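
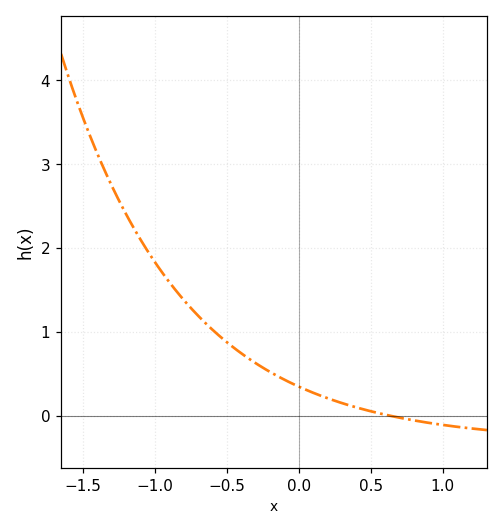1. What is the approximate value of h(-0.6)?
1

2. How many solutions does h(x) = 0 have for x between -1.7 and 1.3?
1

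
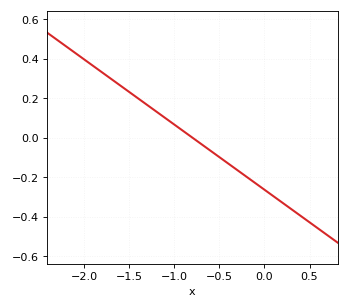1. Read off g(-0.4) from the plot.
-0.132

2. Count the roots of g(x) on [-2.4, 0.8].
1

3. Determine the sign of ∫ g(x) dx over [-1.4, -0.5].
positive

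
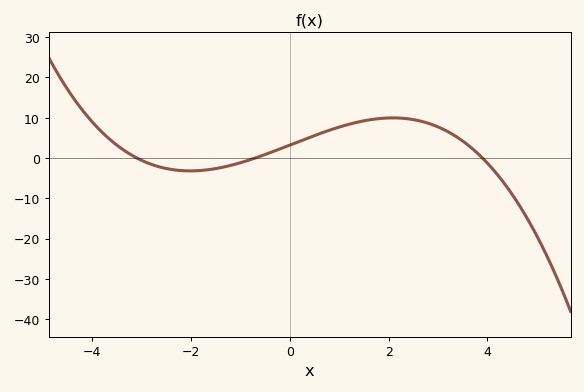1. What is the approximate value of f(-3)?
-0.603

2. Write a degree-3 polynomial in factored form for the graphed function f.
y = -0.38(x + 3.1)(x + 0.7)(x - 3.9)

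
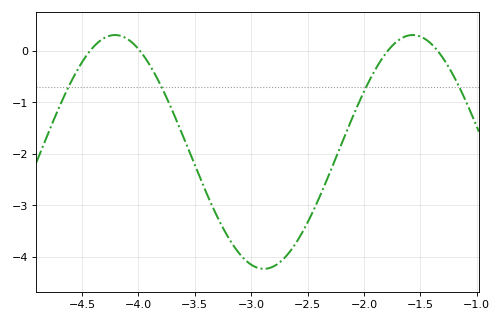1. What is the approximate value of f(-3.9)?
-0.271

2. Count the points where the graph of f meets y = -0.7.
4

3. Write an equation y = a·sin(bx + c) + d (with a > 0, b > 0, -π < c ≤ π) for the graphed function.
y = 2.27sin(2.38x - 0.982) - 1.96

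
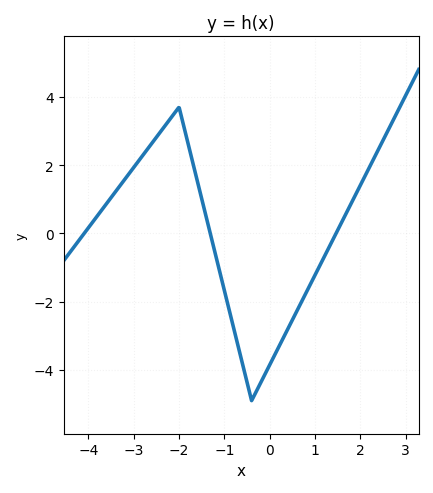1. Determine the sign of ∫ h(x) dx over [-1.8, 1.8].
negative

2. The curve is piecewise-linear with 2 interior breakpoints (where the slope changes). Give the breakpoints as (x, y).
(-2, 3.7); (-0.4, -4.9)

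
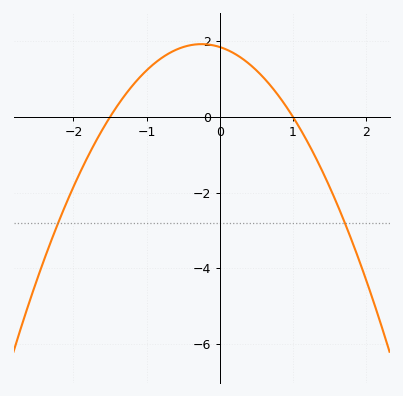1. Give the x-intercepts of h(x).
-1.5, 1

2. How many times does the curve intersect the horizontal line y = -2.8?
2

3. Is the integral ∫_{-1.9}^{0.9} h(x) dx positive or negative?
positive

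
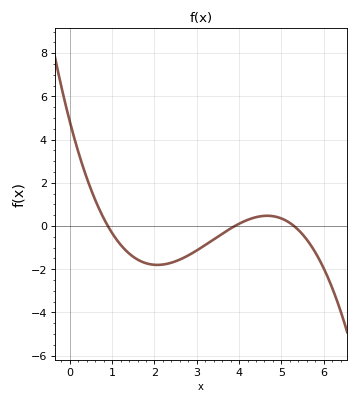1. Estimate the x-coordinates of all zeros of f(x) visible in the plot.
0.9, 3.9, 5.3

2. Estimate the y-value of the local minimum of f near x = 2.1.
-1.8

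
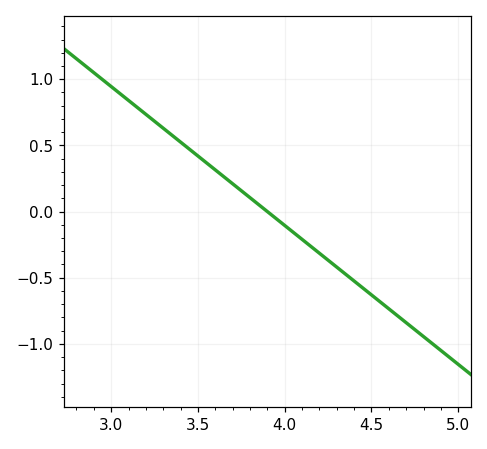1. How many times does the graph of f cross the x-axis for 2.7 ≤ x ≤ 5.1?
1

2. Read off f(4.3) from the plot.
-0.4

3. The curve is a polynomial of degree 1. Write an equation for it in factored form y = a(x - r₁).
y = -1.05(x - 3.9)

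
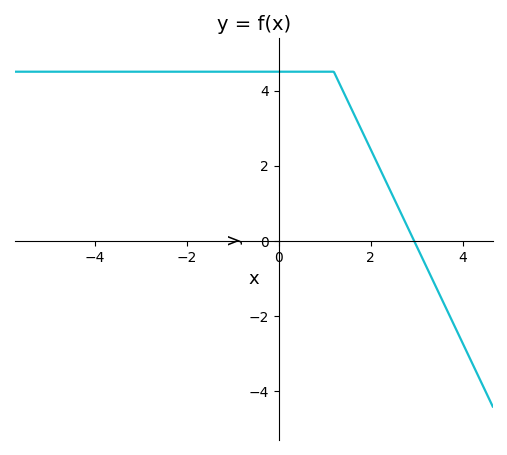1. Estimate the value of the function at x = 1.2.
4.4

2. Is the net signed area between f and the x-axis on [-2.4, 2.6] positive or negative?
positive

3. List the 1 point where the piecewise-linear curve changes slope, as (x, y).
(1.2, 4.5)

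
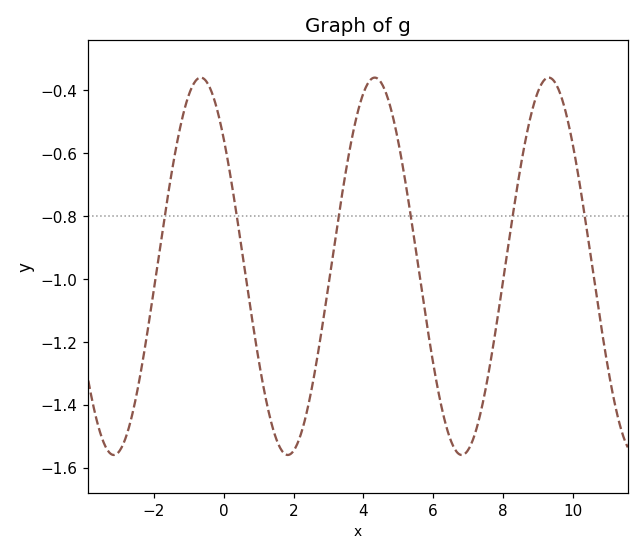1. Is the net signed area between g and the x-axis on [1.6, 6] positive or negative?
negative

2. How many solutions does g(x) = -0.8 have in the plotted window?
6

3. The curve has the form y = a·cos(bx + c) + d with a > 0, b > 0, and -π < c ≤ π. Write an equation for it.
y = 0.6cos(1.3x + 0.83) - 0.96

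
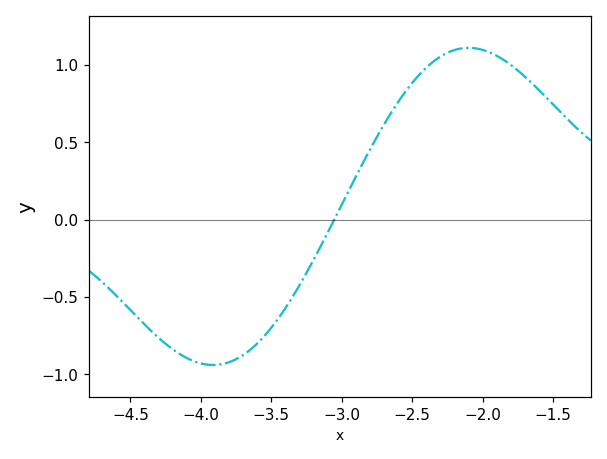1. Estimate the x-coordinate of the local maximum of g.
-2.1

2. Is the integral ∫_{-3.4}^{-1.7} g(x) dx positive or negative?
positive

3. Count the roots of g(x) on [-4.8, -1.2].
1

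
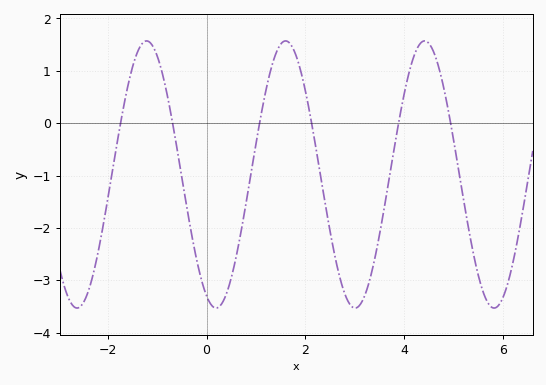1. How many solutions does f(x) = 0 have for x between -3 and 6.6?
6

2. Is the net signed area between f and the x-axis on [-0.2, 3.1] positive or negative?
negative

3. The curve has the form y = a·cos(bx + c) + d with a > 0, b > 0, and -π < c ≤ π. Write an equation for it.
y = 2.55cos(2.23x + 2.71) - 0.98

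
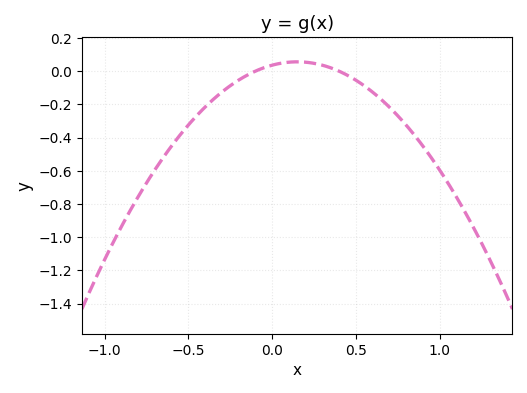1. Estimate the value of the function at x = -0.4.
-0.216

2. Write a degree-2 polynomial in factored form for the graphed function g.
y = -0.9(x + 0.1)(x - 0.4)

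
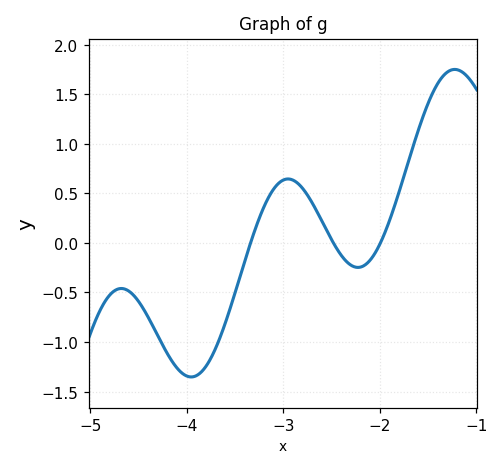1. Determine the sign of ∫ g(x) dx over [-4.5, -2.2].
negative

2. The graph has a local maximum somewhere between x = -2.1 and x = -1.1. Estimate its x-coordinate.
-1.2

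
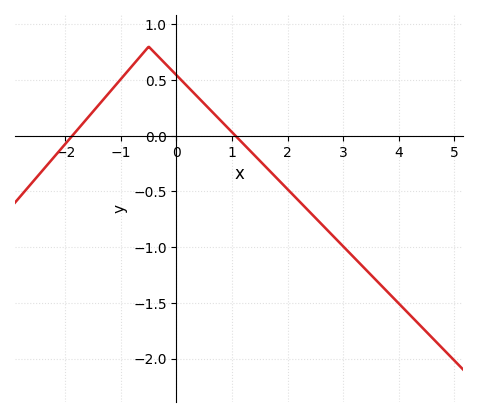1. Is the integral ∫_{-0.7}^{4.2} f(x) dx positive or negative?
negative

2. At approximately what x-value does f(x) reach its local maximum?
-0.502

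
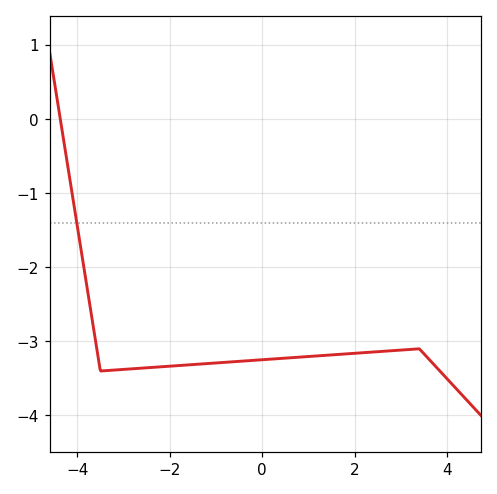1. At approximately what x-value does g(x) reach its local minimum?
-3.4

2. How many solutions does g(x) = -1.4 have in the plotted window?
1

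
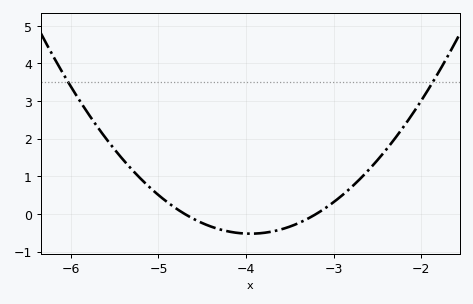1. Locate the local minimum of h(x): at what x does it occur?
-3.95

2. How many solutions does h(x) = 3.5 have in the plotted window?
2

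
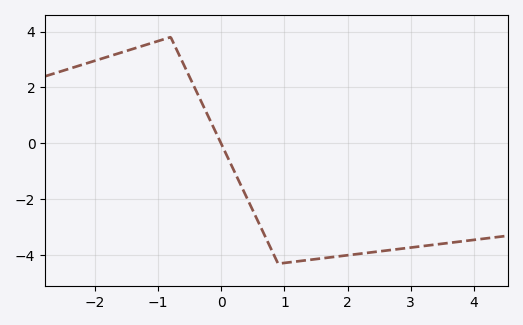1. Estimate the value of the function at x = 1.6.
-4.2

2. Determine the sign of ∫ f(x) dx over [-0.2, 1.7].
negative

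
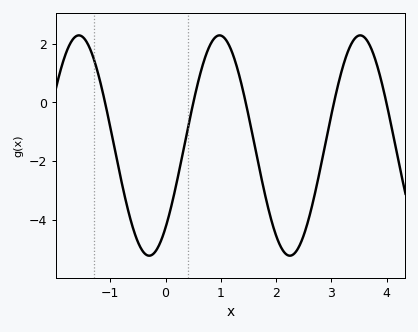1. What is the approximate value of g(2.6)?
-3.9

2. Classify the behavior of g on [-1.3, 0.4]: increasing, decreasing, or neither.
neither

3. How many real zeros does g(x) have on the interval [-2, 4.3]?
5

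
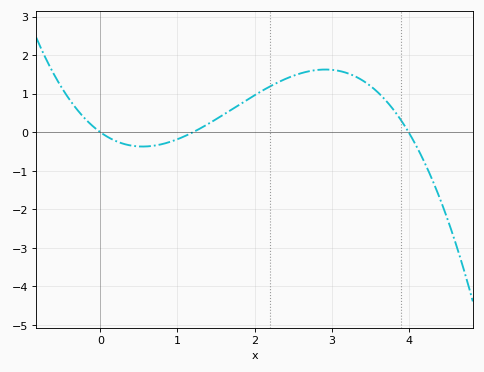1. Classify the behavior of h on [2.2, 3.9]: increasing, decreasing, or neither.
neither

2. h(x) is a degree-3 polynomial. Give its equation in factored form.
y = -0.3(x - 0)(x - 1.2)(x - 4)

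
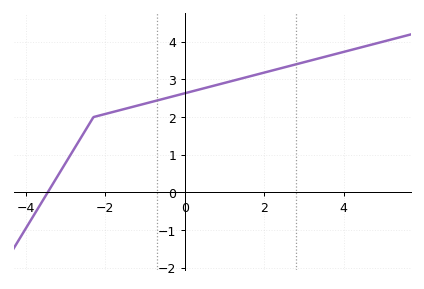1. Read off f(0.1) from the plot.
2.66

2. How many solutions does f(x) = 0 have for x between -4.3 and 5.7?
1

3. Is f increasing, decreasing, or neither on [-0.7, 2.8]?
increasing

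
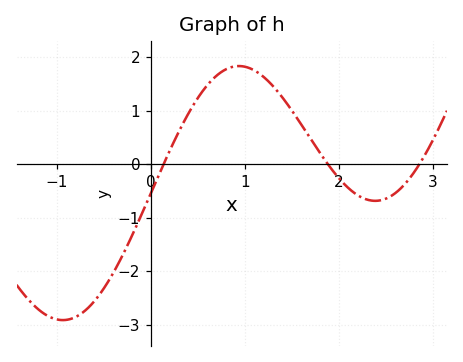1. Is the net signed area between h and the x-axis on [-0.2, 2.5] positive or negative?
positive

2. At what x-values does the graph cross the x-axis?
0.134, 1.88, 2.86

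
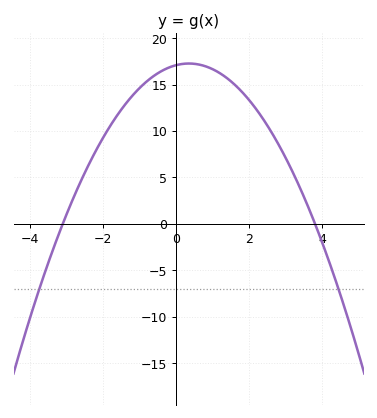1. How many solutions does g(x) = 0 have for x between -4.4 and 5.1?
2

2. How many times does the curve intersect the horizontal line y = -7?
2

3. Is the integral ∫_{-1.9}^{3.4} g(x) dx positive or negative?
positive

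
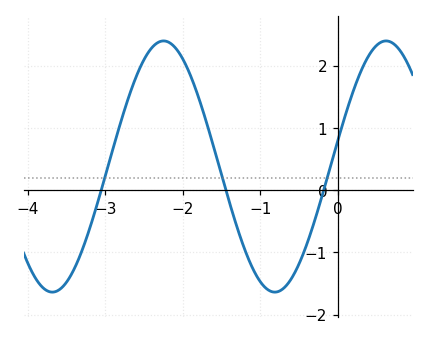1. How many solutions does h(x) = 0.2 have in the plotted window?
3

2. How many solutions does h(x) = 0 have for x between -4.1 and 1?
3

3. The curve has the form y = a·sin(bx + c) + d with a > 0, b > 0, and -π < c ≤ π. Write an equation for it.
y = 2.02sin(2.2x + 0.21) + 0.38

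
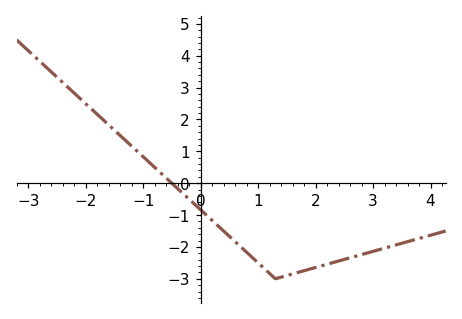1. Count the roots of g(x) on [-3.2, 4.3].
1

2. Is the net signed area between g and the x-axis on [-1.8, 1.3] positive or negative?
negative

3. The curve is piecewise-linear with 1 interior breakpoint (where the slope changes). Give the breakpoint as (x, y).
(1.3, -3)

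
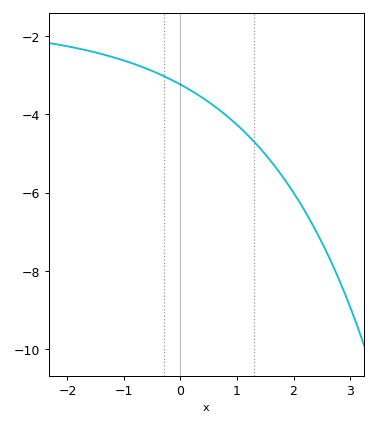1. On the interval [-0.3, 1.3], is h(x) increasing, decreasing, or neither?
decreasing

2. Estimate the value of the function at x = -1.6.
-2.39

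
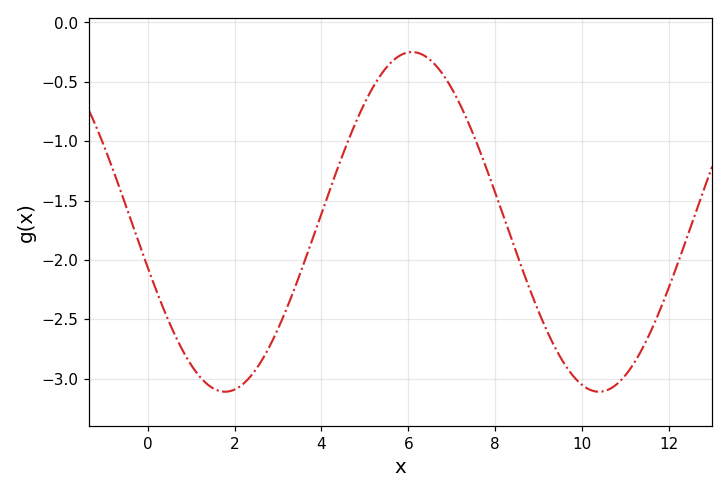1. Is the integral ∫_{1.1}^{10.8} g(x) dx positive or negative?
negative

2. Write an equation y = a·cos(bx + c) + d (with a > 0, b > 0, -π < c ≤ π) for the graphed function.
y = 1.43cos(0.73x + 1.8) - 1.68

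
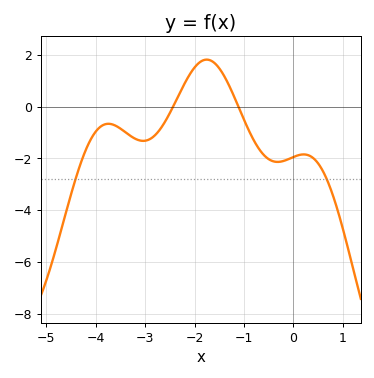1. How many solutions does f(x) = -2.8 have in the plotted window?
2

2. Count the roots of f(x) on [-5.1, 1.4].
2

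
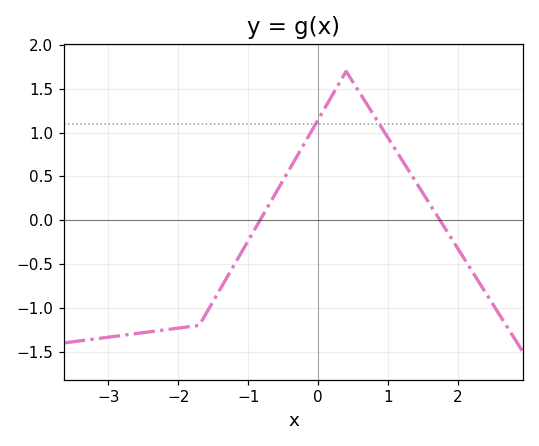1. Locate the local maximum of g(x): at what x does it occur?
0.401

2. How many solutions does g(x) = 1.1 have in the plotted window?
2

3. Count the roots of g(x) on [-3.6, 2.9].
2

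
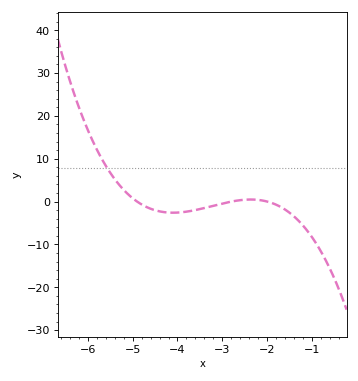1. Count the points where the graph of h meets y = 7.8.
1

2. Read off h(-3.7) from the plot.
-2.18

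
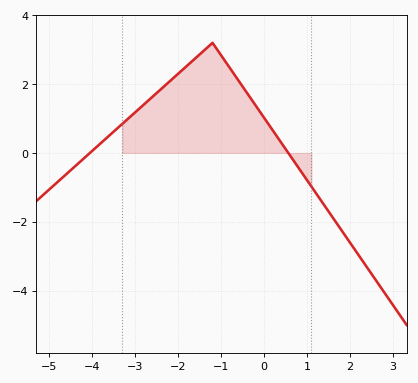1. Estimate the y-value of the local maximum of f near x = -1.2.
3.2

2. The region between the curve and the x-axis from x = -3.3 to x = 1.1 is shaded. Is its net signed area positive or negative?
positive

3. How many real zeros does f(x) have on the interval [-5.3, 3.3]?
2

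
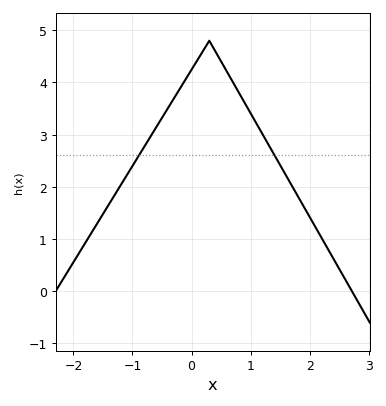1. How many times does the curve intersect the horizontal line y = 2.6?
2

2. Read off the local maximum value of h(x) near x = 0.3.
4.8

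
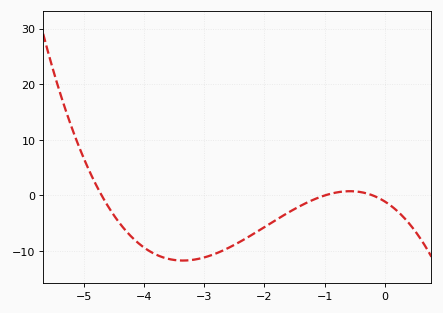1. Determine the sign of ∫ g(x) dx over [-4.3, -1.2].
negative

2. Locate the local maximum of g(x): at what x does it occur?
-0.581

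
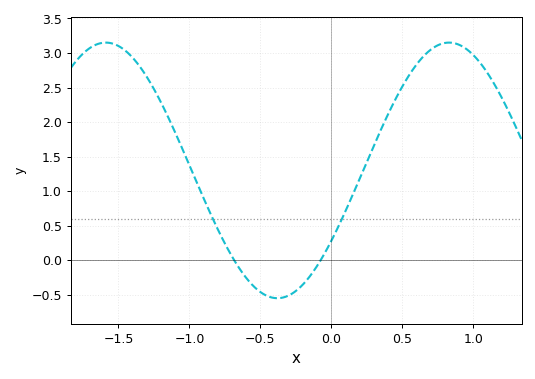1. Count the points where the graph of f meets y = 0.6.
2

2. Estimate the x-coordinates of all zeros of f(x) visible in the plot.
-0.685, -0.076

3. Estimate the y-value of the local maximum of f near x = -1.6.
3.15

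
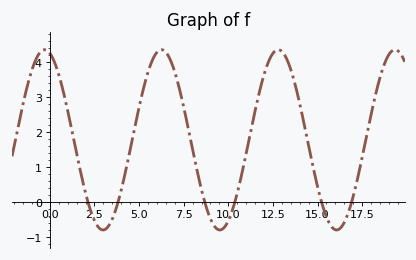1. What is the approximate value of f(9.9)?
-0.645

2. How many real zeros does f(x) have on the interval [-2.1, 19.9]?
6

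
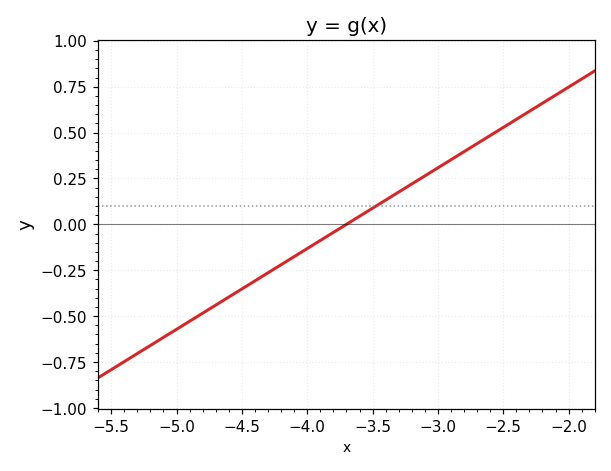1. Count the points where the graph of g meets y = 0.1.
1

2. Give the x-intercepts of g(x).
-3.7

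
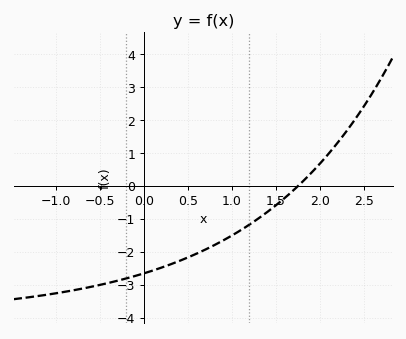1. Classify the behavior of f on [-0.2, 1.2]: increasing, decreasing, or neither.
increasing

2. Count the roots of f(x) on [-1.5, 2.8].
1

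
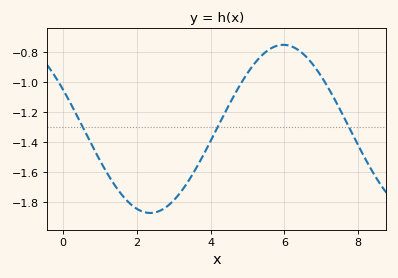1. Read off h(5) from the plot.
-0.938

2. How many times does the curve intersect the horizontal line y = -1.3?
3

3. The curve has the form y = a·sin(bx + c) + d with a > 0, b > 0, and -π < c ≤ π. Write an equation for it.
y = 0.56sin(0.87x + 2.66) - 1.31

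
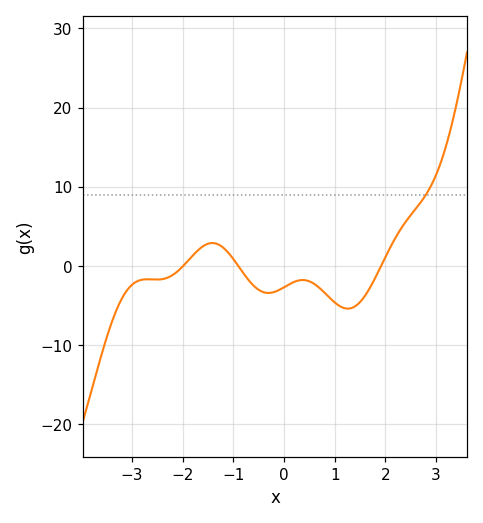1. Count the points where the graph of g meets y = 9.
1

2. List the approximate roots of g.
-1.99, -0.904, 1.91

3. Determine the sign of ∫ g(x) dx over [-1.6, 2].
negative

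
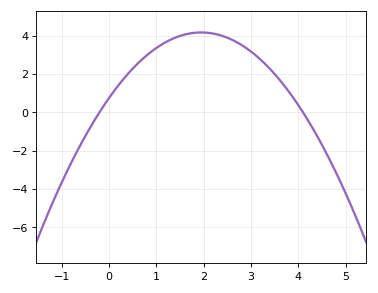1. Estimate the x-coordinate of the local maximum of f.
1.9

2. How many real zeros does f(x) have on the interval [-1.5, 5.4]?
2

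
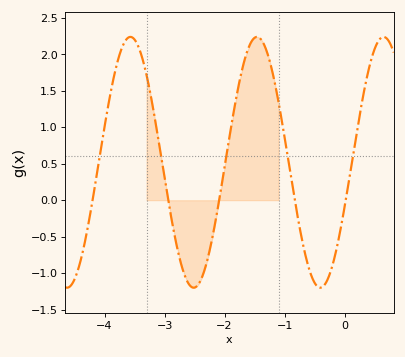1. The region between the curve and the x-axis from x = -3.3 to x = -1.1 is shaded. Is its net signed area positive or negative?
positive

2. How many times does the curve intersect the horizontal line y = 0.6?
5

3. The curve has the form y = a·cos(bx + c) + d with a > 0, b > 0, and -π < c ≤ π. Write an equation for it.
y = 1.72cos(3x - 1.9) + 0.52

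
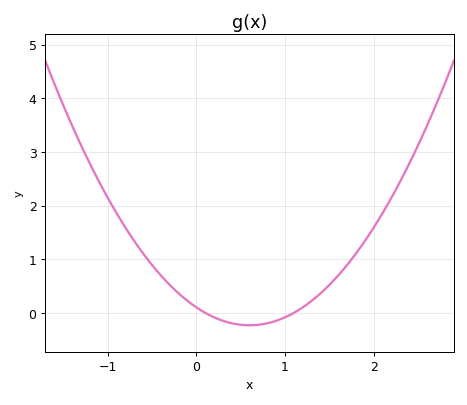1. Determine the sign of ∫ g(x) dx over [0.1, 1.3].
negative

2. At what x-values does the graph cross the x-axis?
0.1, 1.1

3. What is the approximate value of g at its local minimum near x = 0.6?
-0.2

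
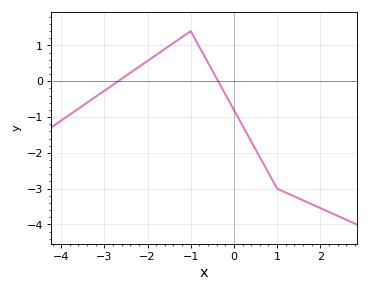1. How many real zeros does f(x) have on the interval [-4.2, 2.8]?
2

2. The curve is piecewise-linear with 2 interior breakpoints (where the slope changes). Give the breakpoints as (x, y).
(-1, 1.4); (1, -3)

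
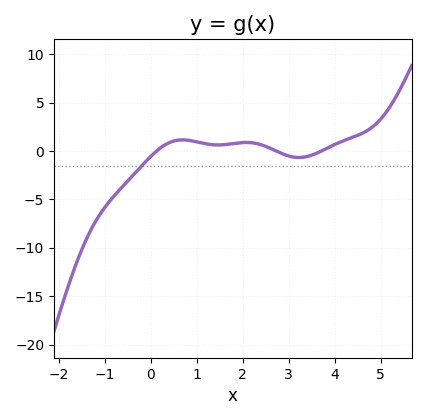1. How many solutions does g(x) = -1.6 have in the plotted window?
1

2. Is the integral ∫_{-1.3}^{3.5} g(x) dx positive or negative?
negative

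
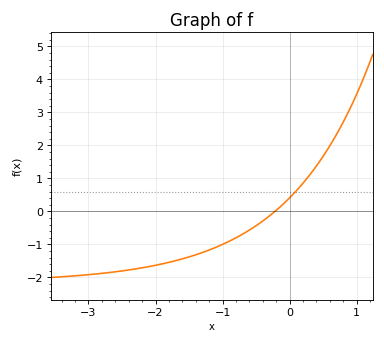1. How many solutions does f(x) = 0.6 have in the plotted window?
1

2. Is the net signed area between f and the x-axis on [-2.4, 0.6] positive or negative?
negative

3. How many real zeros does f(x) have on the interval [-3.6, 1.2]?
1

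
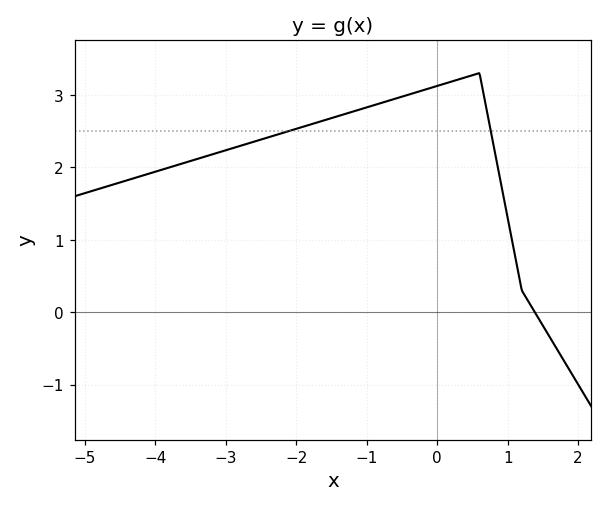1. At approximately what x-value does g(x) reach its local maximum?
0.599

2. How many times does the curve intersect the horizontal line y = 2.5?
2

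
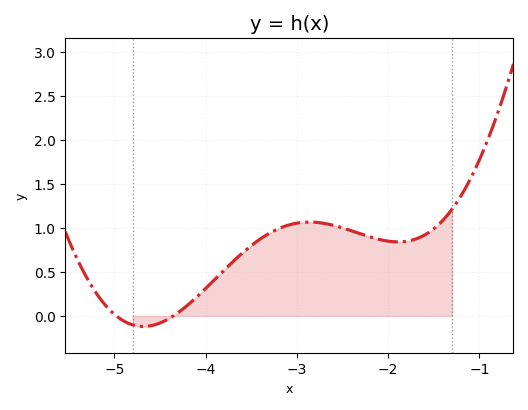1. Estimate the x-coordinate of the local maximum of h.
-2.9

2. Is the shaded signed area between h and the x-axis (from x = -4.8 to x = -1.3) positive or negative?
positive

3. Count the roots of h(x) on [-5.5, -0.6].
2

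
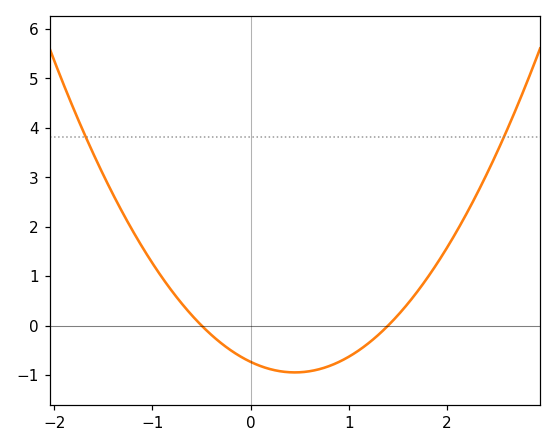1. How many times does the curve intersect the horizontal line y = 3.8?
2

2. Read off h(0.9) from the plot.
-0.735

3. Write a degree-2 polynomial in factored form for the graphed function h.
y = 1.05(x + 0.5)(x - 1.4)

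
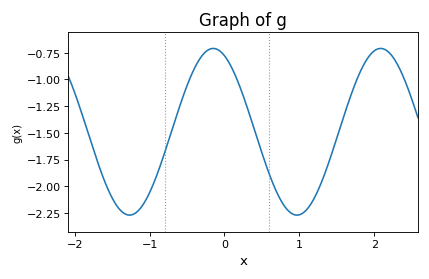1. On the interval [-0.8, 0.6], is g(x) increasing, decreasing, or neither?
neither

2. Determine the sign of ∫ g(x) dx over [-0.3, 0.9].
negative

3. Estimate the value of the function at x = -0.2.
-0.72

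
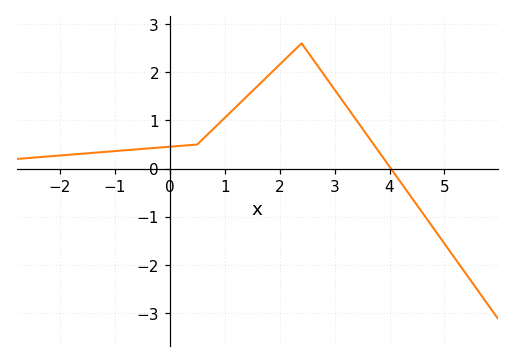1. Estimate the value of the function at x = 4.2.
-0.3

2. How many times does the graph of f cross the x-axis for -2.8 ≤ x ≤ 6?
1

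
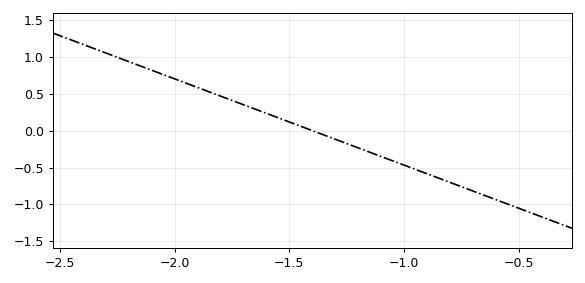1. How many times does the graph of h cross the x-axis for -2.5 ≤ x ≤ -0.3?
1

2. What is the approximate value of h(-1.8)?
0.468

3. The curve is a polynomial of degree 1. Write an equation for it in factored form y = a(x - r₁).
y = -1.17(x + 1.4)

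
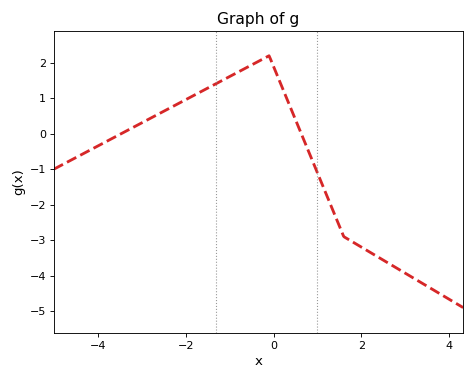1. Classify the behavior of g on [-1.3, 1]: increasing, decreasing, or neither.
neither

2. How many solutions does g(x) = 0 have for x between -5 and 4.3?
2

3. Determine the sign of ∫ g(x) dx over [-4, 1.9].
positive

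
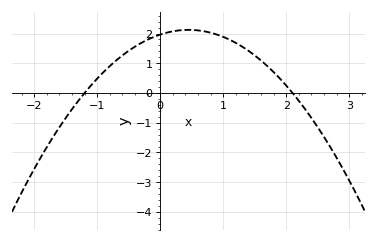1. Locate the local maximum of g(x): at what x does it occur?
0.45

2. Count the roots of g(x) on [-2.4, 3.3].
2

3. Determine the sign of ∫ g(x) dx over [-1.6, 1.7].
positive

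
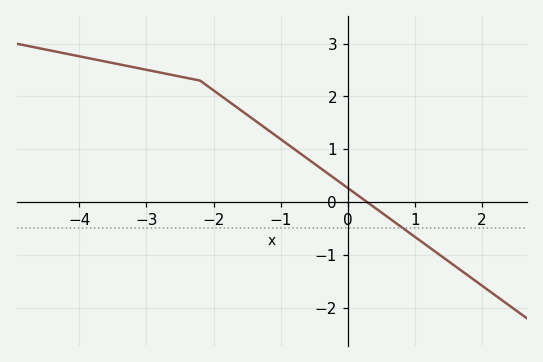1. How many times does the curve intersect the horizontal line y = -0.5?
1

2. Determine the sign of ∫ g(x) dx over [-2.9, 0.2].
positive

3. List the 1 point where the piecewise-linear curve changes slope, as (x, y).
(-2.2, 2.3)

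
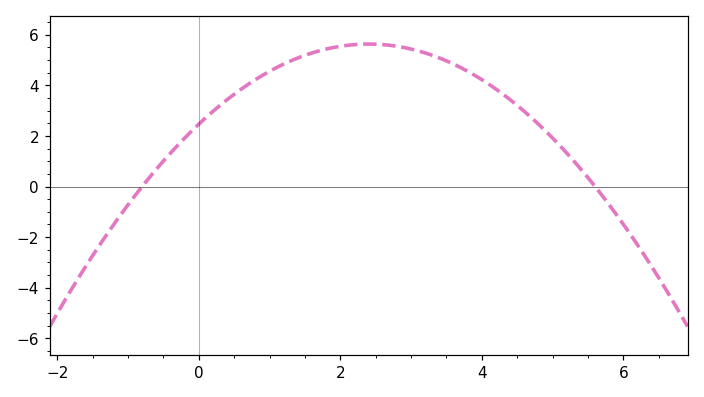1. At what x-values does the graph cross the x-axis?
-0.8, 5.6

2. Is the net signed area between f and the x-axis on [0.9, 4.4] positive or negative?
positive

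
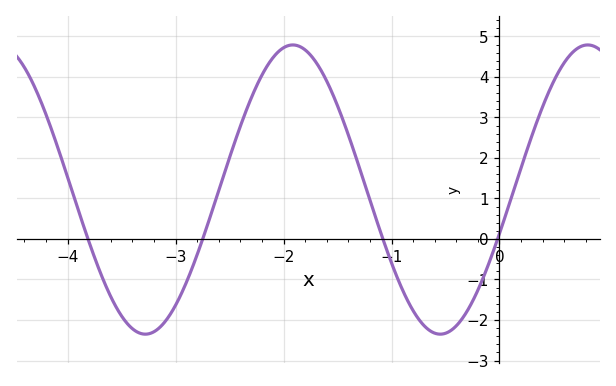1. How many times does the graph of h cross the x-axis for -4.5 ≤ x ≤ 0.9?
4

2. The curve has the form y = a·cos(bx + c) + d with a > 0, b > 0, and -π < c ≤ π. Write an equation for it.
y = 3.57cos(2.3x - 1.88) + 1.22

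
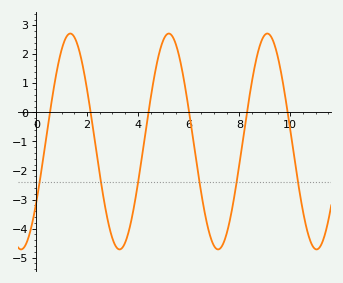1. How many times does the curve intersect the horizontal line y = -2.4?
6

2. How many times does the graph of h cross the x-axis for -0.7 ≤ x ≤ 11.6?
6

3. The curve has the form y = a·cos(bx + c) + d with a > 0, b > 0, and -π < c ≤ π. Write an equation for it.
y = 3.72cos(1.62x - 2.17) - 1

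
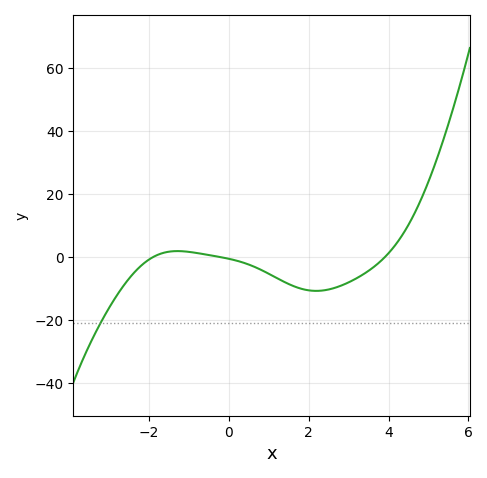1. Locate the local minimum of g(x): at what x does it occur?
2.2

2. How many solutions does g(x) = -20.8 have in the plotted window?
1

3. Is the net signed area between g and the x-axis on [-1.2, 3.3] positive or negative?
negative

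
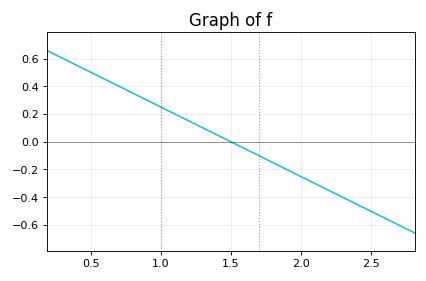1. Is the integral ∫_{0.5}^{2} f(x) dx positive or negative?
positive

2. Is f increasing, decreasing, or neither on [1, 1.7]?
decreasing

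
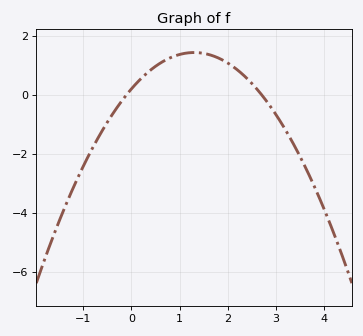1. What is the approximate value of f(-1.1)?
-2.8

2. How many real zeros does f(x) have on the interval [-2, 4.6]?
2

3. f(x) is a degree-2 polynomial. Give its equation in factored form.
y = -0.73(x + 0.1)(x - 2.7)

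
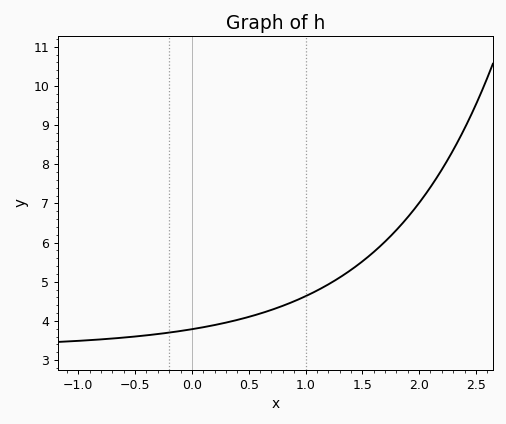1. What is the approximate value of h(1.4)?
5.3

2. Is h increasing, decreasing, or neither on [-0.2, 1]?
increasing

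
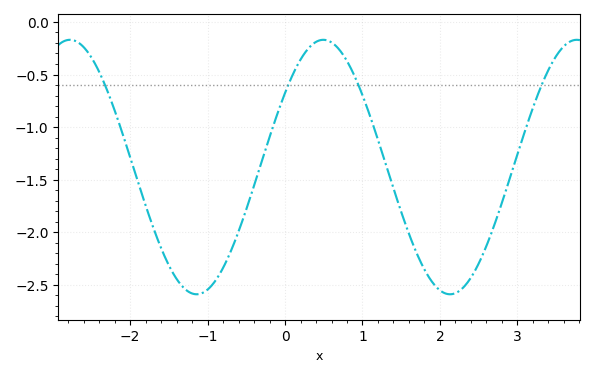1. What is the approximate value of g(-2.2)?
-0.842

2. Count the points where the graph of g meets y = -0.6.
4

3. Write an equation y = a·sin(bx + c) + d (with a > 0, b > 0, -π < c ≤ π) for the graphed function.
y = 1.21sin(1.92x + 0.622) - 1.38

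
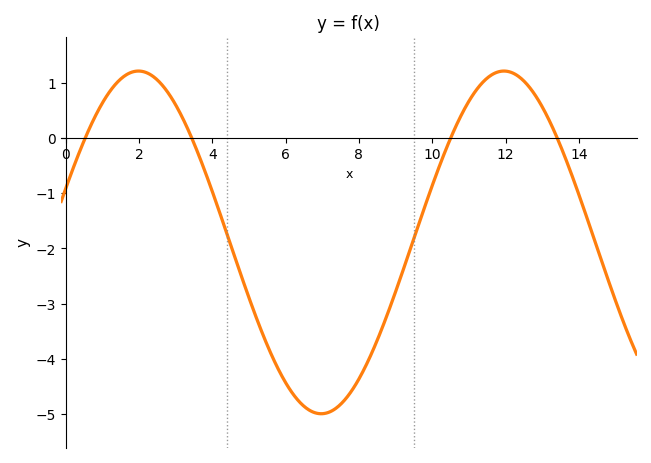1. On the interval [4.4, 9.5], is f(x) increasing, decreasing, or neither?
neither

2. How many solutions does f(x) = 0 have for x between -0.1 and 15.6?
4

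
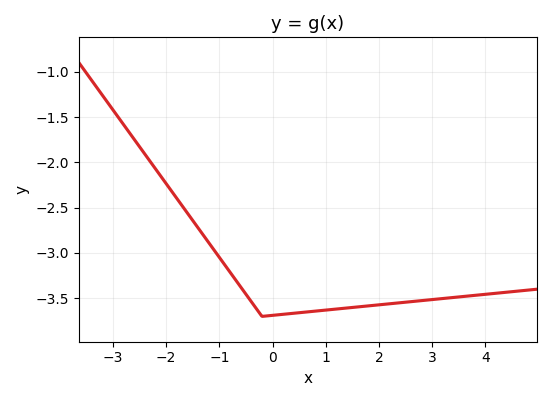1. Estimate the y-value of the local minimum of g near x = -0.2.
-3.7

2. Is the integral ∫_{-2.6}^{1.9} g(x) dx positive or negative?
negative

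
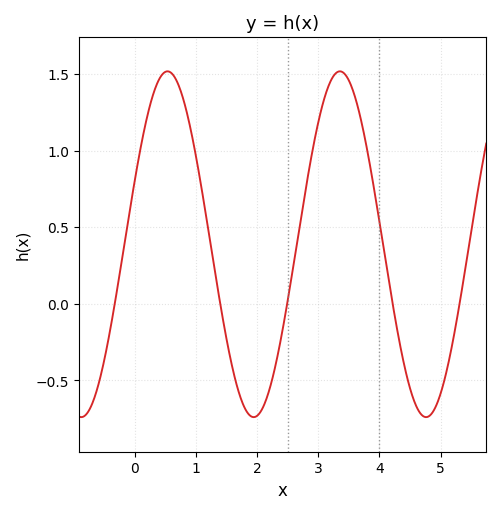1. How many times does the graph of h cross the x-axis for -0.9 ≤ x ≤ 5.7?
5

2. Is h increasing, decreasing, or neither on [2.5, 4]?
neither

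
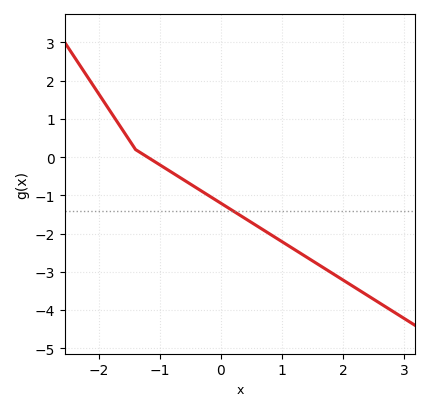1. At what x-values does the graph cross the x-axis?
-1.2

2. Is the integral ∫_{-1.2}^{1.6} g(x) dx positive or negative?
negative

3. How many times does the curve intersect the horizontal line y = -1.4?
1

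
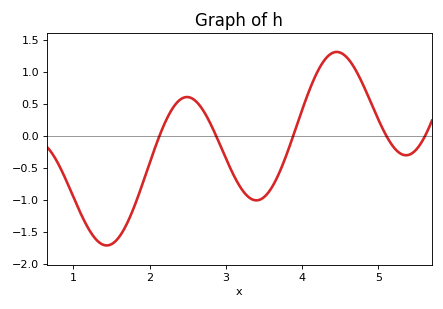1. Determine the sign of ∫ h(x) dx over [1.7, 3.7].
negative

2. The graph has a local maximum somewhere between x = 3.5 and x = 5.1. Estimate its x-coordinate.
4.45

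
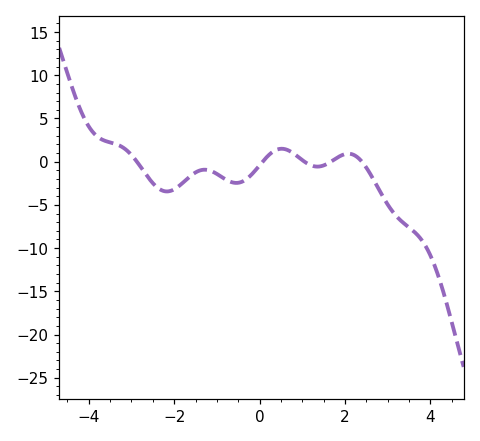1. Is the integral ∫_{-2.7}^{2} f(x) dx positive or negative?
negative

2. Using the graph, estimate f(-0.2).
-1.56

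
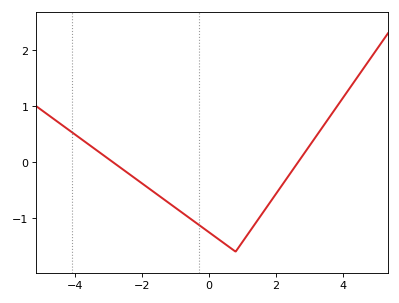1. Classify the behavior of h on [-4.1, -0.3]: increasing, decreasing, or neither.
decreasing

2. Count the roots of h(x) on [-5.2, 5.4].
2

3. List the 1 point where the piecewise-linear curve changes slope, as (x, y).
(0.8, -1.6)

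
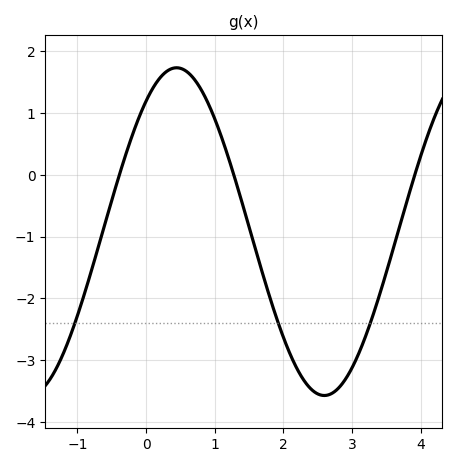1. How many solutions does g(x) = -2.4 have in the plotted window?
3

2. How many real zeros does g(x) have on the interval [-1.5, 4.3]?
3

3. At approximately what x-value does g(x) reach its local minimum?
2.6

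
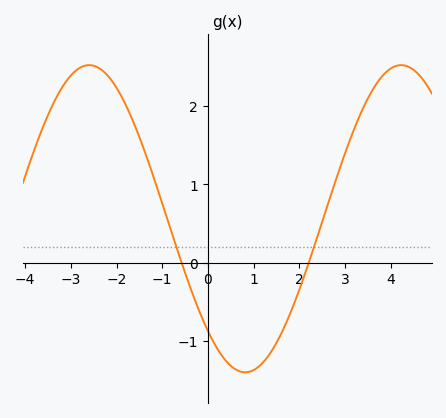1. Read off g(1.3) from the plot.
-1.2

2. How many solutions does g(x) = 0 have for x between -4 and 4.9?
2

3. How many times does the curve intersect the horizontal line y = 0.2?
2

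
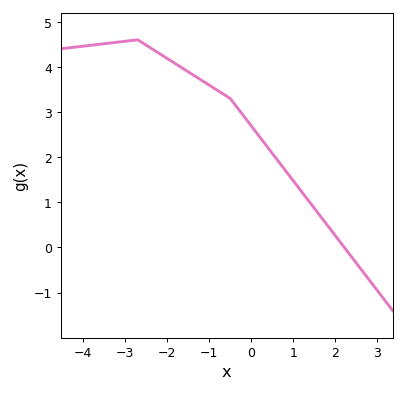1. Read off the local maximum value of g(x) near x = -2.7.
4.6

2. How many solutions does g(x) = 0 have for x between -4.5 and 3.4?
1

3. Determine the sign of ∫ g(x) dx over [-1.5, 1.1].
positive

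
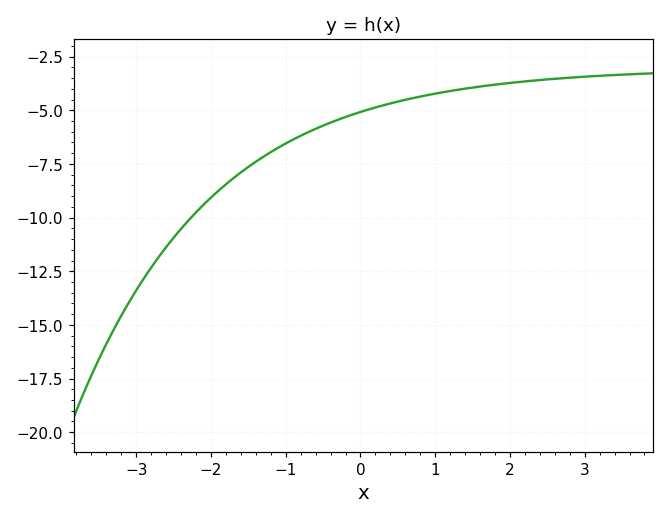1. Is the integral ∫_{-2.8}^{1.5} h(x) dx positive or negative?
negative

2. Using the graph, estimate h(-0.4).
-5.6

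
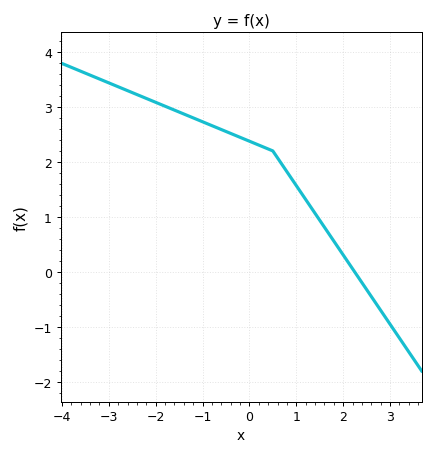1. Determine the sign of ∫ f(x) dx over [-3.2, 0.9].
positive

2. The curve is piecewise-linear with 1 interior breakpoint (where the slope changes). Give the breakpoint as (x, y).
(0.5, 2.2)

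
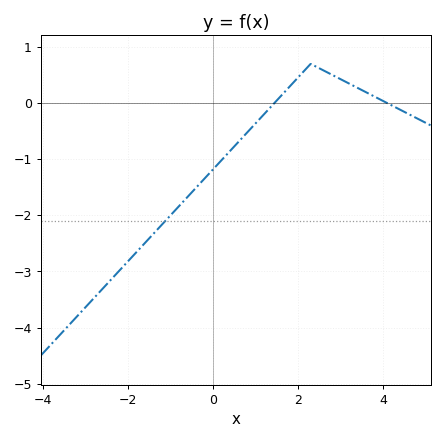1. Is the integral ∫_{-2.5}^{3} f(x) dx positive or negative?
negative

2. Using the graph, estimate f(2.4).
0.7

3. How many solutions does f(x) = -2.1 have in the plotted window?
1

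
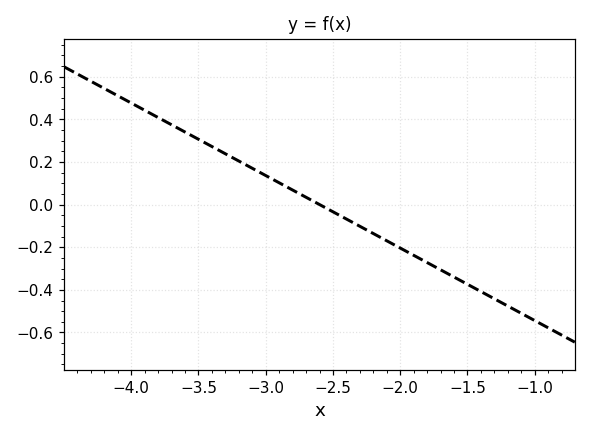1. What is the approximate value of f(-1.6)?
-0.34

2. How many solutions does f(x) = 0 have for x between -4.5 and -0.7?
1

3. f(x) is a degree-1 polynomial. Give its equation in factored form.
y = -0.34(x + 2.6)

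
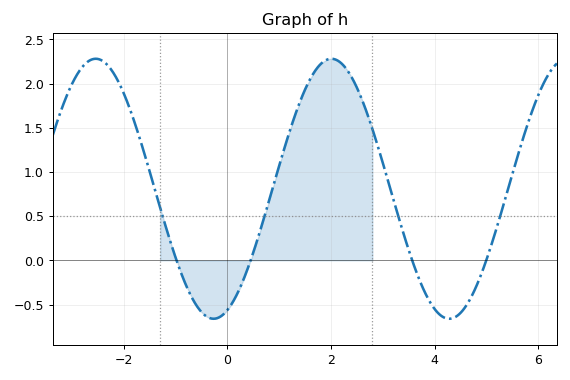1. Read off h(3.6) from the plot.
-0.05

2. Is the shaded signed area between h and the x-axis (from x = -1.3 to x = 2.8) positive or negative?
positive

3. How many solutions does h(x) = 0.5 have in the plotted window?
4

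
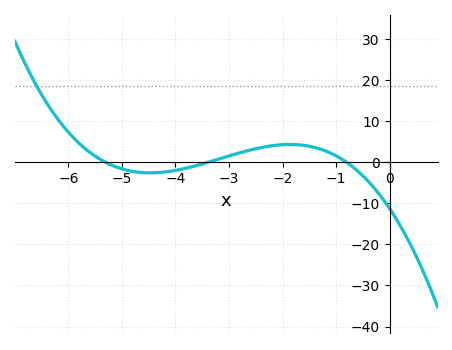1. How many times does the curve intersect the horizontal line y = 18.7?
1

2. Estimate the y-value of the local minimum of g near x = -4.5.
-2.54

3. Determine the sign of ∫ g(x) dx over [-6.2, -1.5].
positive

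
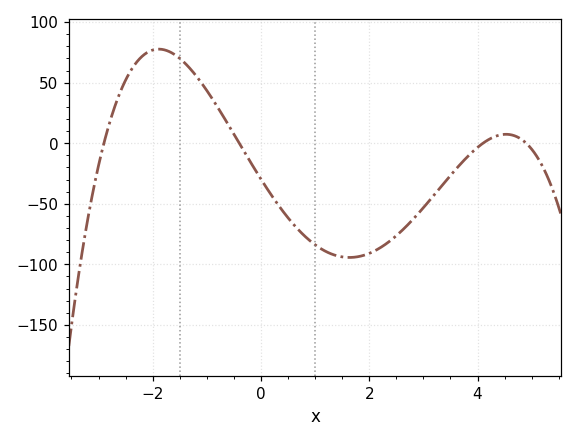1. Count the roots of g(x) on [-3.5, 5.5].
4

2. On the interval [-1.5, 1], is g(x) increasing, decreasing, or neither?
decreasing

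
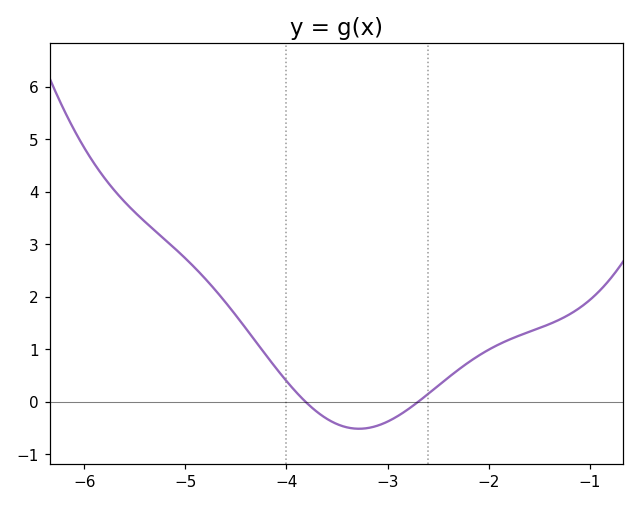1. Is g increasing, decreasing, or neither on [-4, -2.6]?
neither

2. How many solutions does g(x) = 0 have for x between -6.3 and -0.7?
2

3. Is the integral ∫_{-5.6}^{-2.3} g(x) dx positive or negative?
positive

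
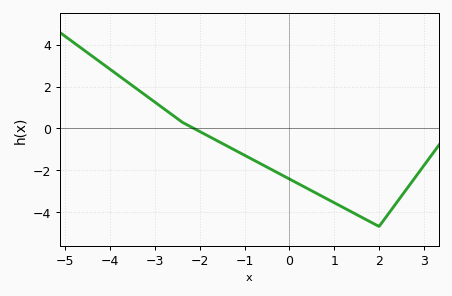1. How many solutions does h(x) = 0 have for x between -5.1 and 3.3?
1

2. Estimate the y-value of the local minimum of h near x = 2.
-4.7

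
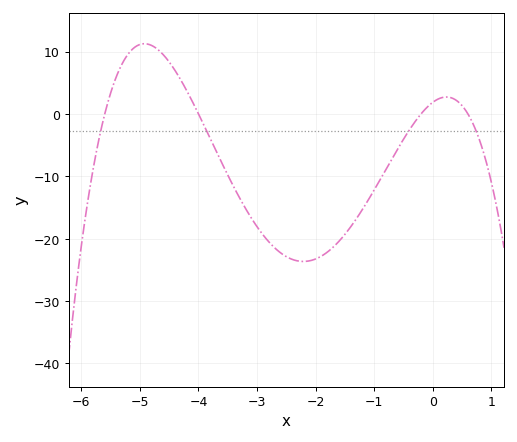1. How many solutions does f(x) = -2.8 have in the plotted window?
4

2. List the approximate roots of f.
-5.6, -4, -0.2, 0.6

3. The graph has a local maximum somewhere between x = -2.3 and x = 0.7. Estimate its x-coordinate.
0.232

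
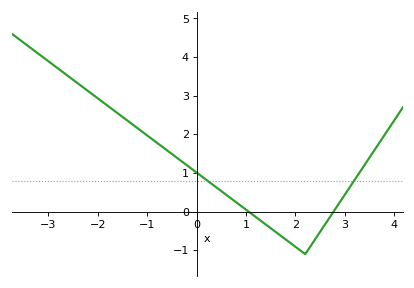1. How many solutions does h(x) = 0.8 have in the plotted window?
2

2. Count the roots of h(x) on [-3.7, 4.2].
2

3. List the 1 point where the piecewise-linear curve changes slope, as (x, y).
(2.2, -1.1)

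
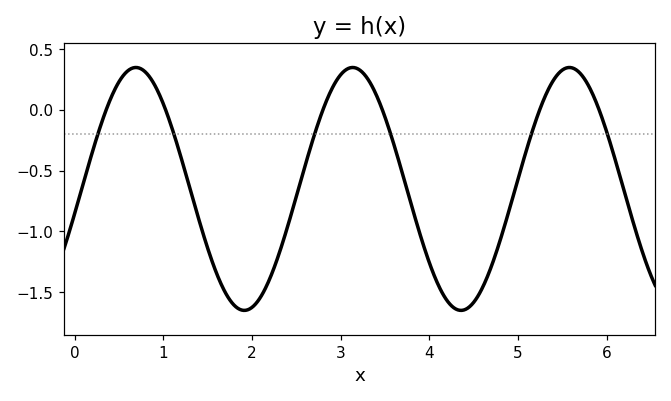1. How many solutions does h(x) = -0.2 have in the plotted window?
6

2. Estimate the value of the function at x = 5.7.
0.302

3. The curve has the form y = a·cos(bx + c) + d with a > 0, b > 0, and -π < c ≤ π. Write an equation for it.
y = 1cos(2.57x - 1.77) - 0.65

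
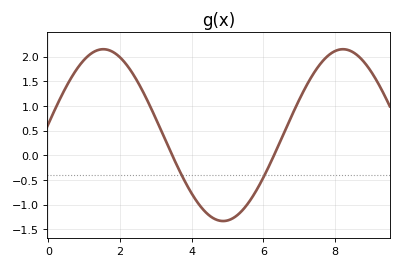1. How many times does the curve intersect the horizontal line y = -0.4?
2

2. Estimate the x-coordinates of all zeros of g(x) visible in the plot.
3.4, 6.2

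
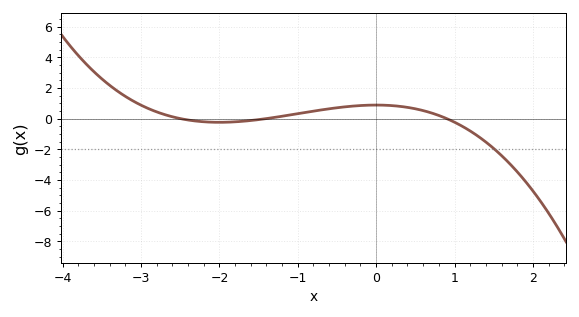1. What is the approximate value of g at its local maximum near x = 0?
0.882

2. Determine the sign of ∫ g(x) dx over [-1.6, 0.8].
positive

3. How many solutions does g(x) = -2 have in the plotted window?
1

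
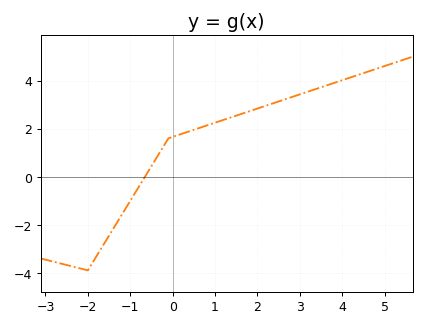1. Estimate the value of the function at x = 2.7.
3.25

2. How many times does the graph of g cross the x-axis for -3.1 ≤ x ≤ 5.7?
1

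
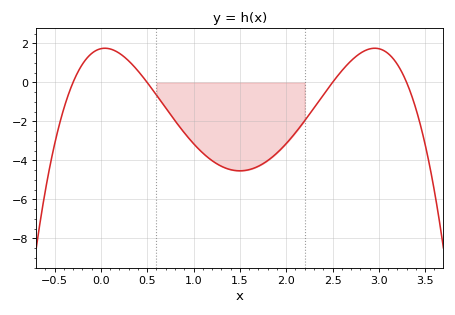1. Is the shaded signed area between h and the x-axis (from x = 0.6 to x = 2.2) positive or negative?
negative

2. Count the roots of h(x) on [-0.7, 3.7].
4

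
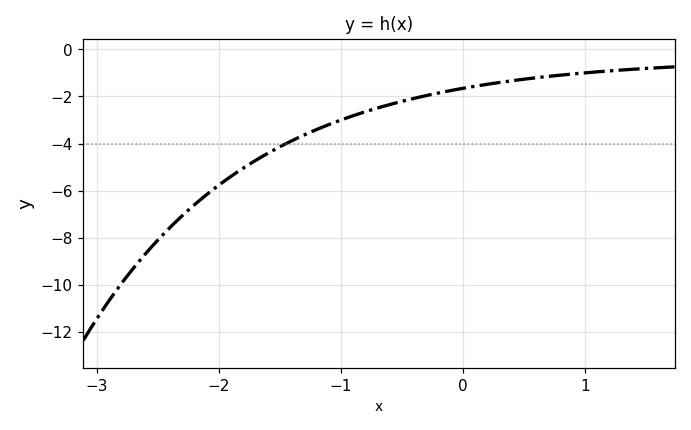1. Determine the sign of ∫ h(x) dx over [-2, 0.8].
negative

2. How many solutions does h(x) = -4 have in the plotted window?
1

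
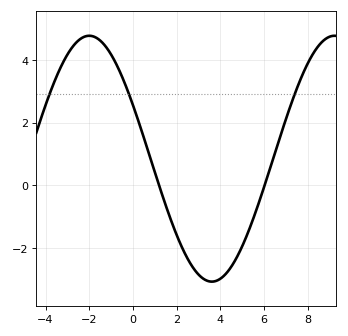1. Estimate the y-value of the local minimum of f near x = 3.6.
-3.07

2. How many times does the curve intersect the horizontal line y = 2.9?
3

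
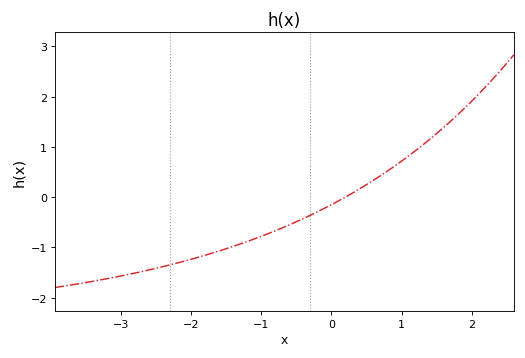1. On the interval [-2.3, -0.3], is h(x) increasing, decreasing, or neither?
increasing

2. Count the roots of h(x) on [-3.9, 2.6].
1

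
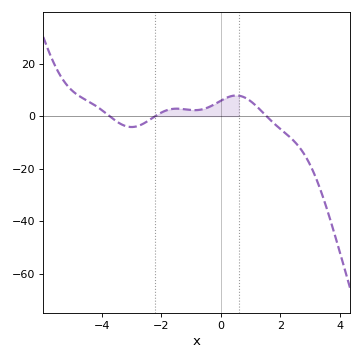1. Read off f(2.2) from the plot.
-6.85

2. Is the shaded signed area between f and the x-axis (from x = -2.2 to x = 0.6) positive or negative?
positive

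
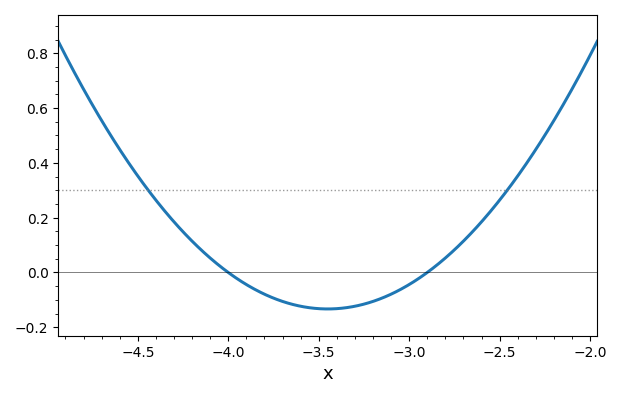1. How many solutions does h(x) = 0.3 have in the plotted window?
2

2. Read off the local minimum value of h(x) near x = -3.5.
-0.14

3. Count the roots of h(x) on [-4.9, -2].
2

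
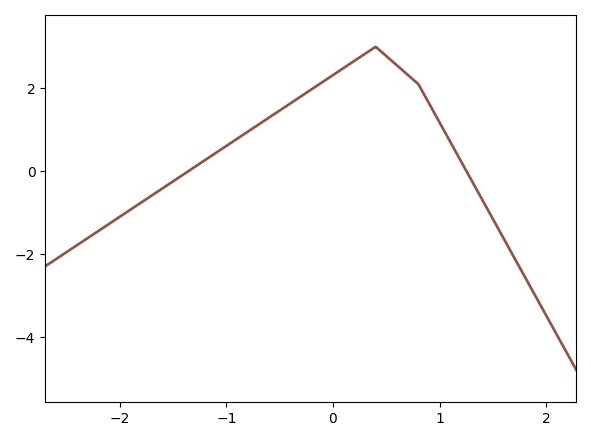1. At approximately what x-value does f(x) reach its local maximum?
0.4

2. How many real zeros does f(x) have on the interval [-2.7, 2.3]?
2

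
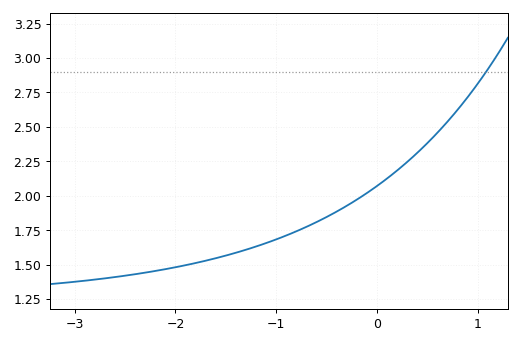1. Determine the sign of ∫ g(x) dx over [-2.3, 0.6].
positive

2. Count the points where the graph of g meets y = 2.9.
1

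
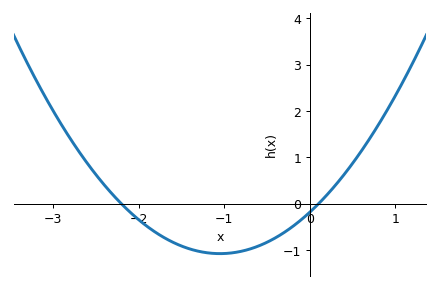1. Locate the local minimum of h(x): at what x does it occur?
-1.05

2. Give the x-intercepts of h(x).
-2.2, 0.1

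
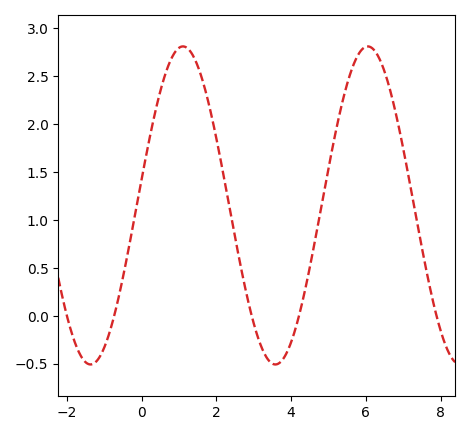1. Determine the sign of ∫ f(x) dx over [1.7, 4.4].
positive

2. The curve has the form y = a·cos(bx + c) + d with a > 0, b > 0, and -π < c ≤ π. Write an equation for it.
y = 1.66cos(1.3x - 1.4) + 1.15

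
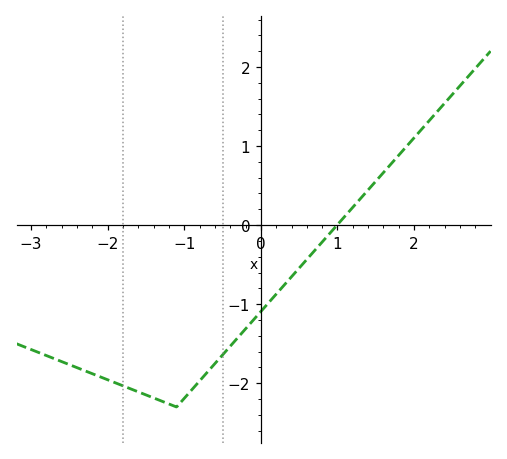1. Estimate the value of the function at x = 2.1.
1.21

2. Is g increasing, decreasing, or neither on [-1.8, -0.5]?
neither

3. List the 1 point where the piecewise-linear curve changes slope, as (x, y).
(-1.1, -2.3)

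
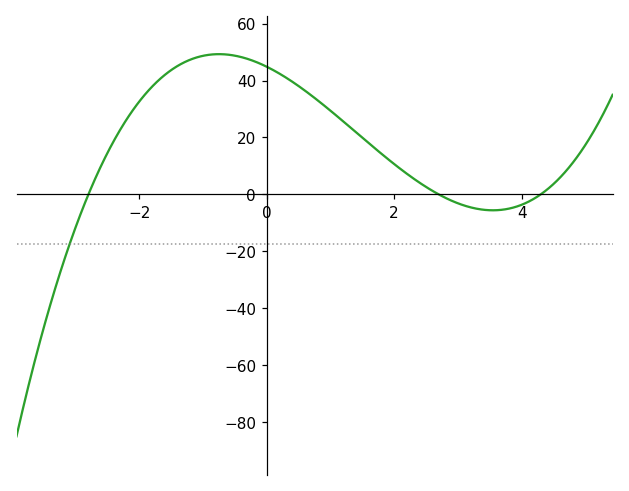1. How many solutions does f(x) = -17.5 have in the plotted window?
1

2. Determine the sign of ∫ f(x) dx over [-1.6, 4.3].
positive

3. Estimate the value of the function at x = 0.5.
38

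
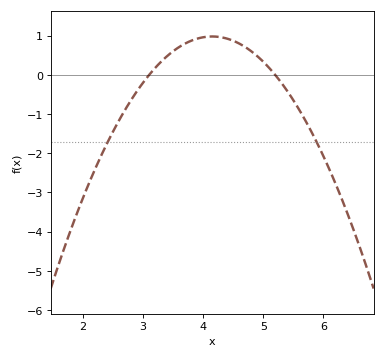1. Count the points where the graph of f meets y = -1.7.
2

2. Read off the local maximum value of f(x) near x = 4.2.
1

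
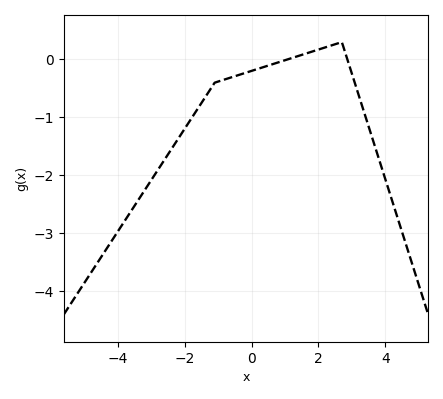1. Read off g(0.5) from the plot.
-0.1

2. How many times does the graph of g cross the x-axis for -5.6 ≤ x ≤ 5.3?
2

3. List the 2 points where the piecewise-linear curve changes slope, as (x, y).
(-1.1, -0.4); (2.7, 0.3)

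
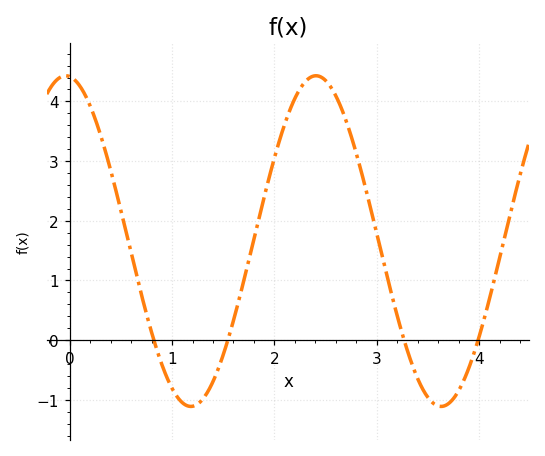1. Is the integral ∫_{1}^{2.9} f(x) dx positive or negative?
positive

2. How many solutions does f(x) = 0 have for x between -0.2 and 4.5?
4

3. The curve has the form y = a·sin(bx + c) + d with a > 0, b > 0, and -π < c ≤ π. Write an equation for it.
y = 2.77sin(2.6x + 1.7) + 1.66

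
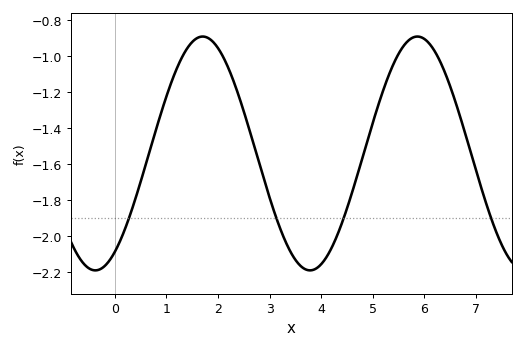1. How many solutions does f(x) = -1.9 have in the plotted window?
4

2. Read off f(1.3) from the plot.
-1.01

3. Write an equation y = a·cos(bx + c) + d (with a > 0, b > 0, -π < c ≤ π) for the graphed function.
y = 0.65cos(1.51x - 2.57) - 1.54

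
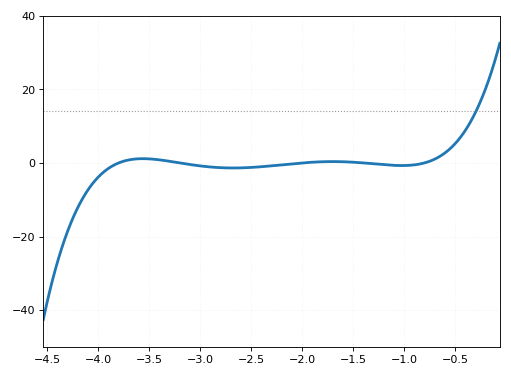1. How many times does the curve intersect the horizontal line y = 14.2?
1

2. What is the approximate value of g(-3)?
-0.811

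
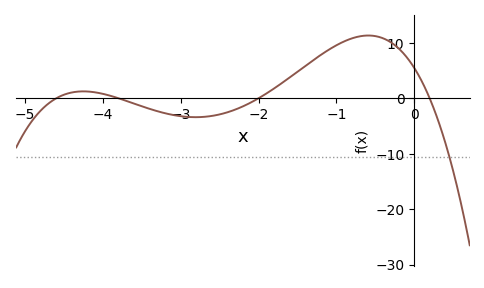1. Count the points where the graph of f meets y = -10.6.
1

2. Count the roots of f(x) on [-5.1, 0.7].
4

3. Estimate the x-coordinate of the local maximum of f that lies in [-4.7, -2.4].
-4.25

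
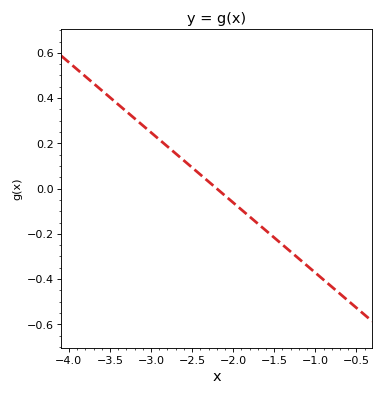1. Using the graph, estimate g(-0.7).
-0.465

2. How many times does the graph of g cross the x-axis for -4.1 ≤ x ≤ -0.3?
1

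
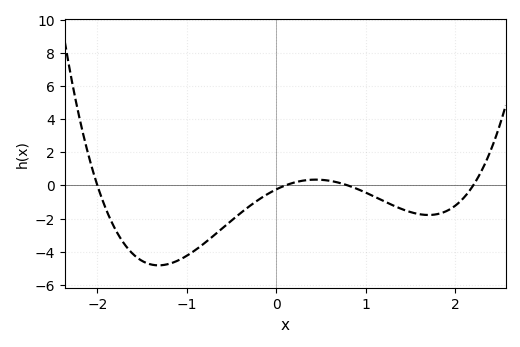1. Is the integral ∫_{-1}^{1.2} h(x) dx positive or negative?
negative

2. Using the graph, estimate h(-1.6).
-4.16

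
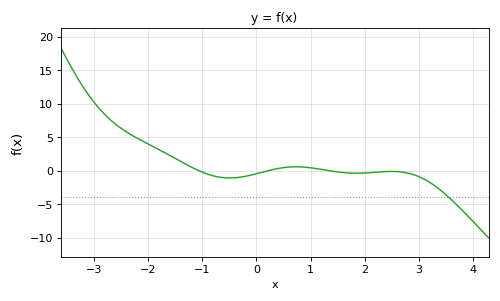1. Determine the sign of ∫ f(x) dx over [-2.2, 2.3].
positive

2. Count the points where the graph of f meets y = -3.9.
1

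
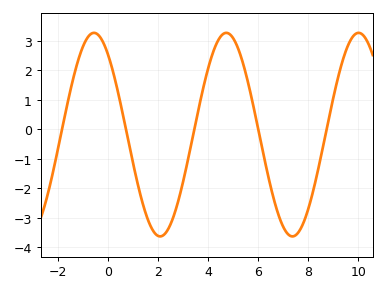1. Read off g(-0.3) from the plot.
3.12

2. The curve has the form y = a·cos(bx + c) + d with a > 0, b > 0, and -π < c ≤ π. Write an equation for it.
y = 3.45cos(1.19x + 0.652) - 0.18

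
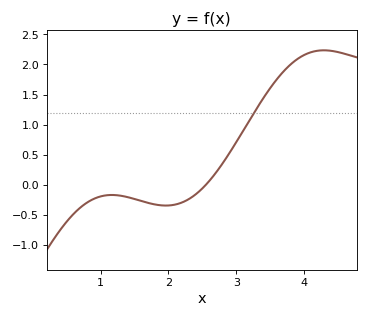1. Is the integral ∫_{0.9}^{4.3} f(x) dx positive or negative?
positive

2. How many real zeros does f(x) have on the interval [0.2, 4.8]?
1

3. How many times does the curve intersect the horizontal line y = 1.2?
1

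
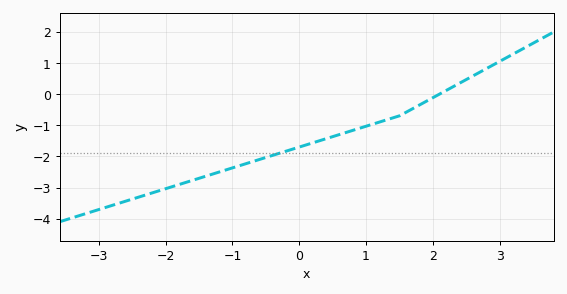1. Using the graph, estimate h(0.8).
-1.17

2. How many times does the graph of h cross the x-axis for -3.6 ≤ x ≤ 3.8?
1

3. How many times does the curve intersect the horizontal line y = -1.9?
1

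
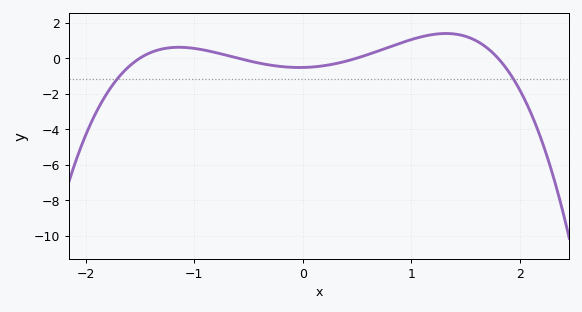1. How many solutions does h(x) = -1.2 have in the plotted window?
2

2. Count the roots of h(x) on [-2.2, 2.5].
4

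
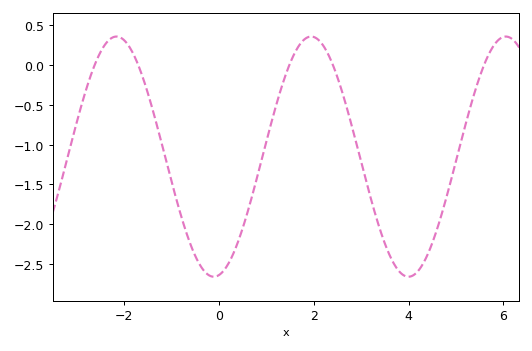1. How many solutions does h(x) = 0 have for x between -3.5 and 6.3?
5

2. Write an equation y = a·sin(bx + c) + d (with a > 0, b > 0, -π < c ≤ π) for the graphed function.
y = 1.51sin(1.53x - 1.4) - 1.15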